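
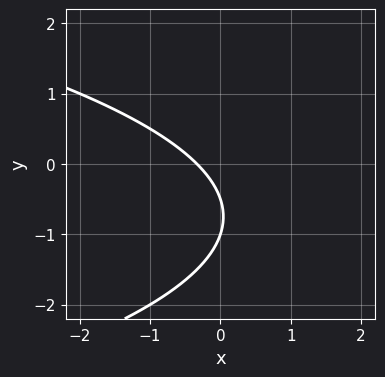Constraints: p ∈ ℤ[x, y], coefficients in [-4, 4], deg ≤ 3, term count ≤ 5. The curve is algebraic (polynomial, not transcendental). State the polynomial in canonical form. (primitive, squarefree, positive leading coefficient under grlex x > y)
2*y^2 + 3*x + 3*y + 1

(a) Degree: a generic line meets the curve in up to 2 points, so deg p = 2.
(b) Reading off the gridlines: it meets the y-axis at y = -1 (among the integer gridlines).
(c) The integer polynomial consistent with all of this is the stated p.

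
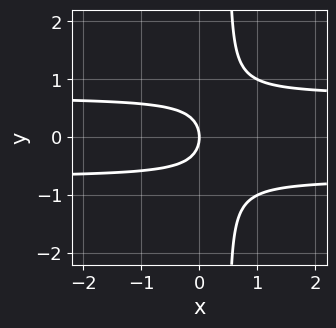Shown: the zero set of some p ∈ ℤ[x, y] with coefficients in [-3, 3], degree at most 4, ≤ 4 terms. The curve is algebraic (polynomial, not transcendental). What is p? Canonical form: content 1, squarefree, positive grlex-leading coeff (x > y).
2*x*y^2 - y^2 - x

1. deg p = 3.
2. Symmetries: mirror symmetry y ↦ −y ⇒ only even powers of y.
3. Observable constraints: it crosses the y-axis at the gridline y = 0; it crosses the x-axis at the gridline x = 0.
4. Solving for integer coefficients yields p as stated.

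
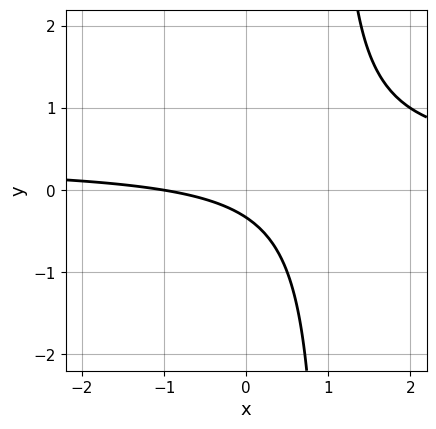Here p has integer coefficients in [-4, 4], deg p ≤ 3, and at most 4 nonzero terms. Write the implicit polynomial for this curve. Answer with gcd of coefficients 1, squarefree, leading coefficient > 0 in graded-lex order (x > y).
The degree is 2 — the shape is more complex than any degree-1 curve.
Reading off the gridlines: it crosses the x-axis at the gridline x = -1.
Assembling these constraints gives the stated polynomial.

3*x*y - x - 3*y - 1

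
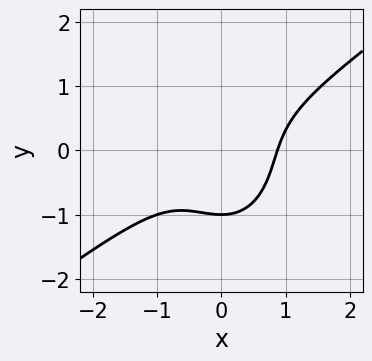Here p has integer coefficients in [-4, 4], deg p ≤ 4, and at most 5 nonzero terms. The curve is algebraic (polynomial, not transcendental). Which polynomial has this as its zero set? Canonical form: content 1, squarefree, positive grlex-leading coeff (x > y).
The degree is 3 — no degree-2 curve has this shape.
Reading off the gridlines: it meets the y-axis at y = -1 (among the integer gridlines).
Together with the visible shape, these determine p as stated.

3*x^3 - 3*x^2*y - 2*y^3 - 2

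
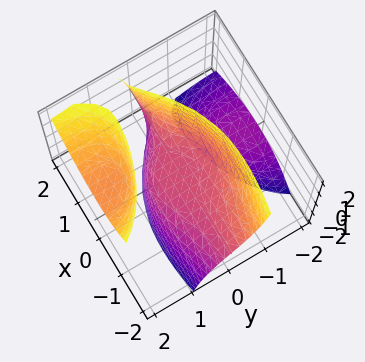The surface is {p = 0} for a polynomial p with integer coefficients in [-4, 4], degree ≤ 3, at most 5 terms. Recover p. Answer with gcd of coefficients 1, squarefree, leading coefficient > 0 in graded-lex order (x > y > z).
2*x^2*y + y^3 - 3*y^2*z - 2*x*z + 3*z

1. The picture has 3 separate pieces.
2. The degree is 3 — the shape is more complex than any degree-2 surface.
3. Against the integer gridlines: it meets the y-axis at y = 0 (among the integer gridlines); the visible x-axis segment lies entirely on the surface; it crosses the z-axis at the gridline z = 0.
4. Assembling these constraints gives the stated polynomial.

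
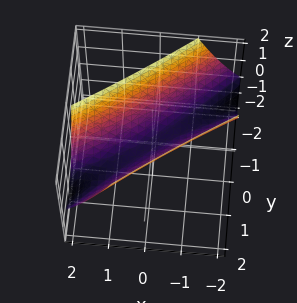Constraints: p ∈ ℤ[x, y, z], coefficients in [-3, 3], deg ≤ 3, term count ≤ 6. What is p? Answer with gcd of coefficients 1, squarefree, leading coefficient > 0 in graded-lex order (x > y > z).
The degree is 2 — a generic line meets the surface in up to 2 points.
Observable constraints: it meets the z-axis at z = 0 (among the integer gridlines); one x-axis crossing is at x = 0; one y-axis crossing is at y = 0.
Matching integer coefficients to the picture gives p.

x^2 - 3*x*y + 2*y^2 - 2*z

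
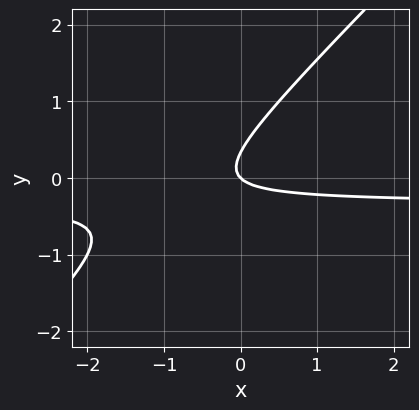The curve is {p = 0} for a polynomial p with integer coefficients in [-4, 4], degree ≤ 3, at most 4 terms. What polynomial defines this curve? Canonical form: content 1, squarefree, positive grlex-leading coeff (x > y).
3*x*y - 3*y^2 + x + y

First, the degree is 2 — a generic line meets the curve in up to 2 points.
Then, from the axis intercepts and sections: it crosses the y-axis at the gridline y = 0; it meets the x-axis at x = 0 (among the integer gridlines).
Finally, assembling these constraints gives the stated polynomial.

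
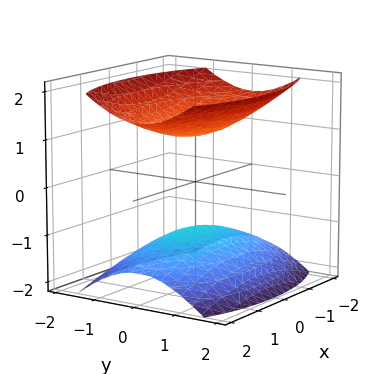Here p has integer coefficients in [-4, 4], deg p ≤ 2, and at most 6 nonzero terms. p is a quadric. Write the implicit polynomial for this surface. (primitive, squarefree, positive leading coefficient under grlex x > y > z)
1. I count 2 distinct pieces. They look like related sheets of one shape, so recover p as a whole.
2. Degree: two sheets facing apart; a quadric, so deg p = 2.
3. Symmetries: it's symmetric under x → −x, forcing even powers of x; it's symmetric under y → −y, forcing even powers of y; mirror symmetry z ↦ −z ⇒ only even powers of z.
4. Against the integer gridlines: it misses every integer gridline on the x-axis; among the integer gridlines, it crosses the z-axis at z ∈ {-1, 1}.
5. Putting this together gives p.

x^2 + 3*y^2 - 3*z^2 + 3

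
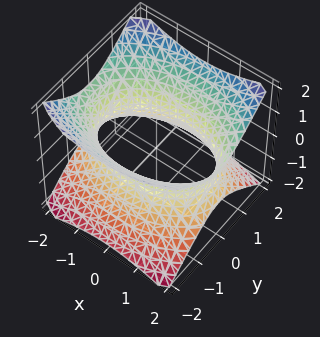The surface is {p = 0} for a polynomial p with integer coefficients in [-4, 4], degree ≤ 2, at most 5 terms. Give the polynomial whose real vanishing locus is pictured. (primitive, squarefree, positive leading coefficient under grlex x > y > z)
x^2 + 2*y^2 - 2*z^2 - 3

(a) The degree is 2 — one connected sheet with a waist; a quadric.
(b) Symmetries: the z ↦ −z reflection is a symmetry, so z appears only in even powers; it's symmetric under y → −y, forcing even powers of y; it's symmetric under x → −x, forcing even powers of x.
(c) Observable constraints: it misses every integer gridline on the z-axis.
(d) Fitting integer coefficients to these (and the overall shape) gives p.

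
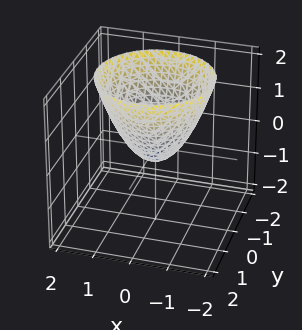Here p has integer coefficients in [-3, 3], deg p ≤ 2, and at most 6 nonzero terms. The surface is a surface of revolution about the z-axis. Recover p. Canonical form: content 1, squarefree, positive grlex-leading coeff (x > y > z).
3*x^2 + 3*y^2 - 3*z - 1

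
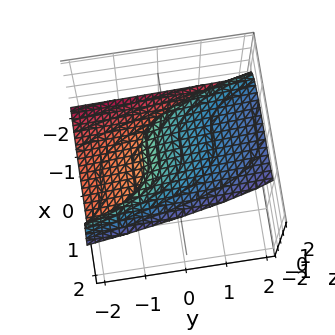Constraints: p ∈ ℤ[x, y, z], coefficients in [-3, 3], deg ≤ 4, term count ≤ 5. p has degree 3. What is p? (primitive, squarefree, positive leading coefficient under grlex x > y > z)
(a) The degree is 3 — a generic line meets the surface in up to 3 points.
(b) Against the integer gridlines: one y-axis crossing is at y = 0; it crosses the x-axis at the gridline x = 0; one z-axis crossing is at z = 0.
(c) Fitting integer coefficients to these (and the overall shape) gives p.

2*x^3 - 3*z^3 + 3*z^2 + 3*y + 2*z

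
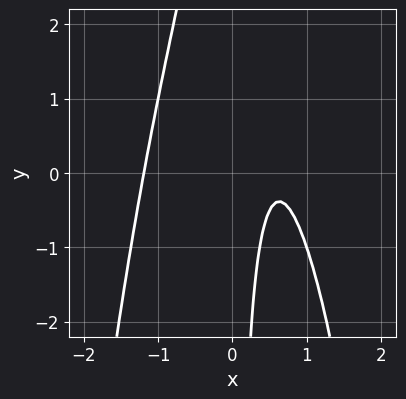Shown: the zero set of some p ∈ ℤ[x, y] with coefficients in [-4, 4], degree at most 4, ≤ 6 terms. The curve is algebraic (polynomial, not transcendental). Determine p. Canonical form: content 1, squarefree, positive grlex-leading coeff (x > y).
1. Degree: the shape is more complex than any degree-2 curve, so deg p = 3.
2. Observable constraints: it misses every integer gridline on the y-axis.
3. Together with the visible shape, these determine p as stated.

2*x^3 + x*y - 2*x + 1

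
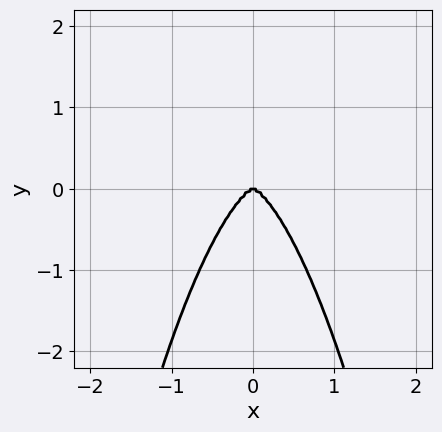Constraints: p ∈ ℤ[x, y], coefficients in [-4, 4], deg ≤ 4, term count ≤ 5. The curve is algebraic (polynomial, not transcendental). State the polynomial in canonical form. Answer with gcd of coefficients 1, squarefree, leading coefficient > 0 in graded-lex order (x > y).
3*x^4 + x^2*y^2 + y^3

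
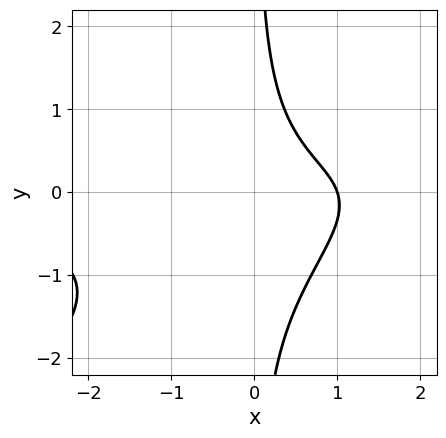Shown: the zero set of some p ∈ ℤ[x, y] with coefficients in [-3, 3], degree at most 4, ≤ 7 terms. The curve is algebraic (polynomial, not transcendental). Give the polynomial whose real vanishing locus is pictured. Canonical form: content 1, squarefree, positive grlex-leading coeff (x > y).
1. The degree is 3 — no degree-2 curve has this shape.
2. From the axis intercepts and sections: it crosses the x-axis at the gridline x = 1; it misses every integer gridline on the y-axis.
3. Fitting integer coefficients to these (and the overall shape) gives p.

2*x^2*y - 3*x*y^2 - 3*x*y - 3*x + 3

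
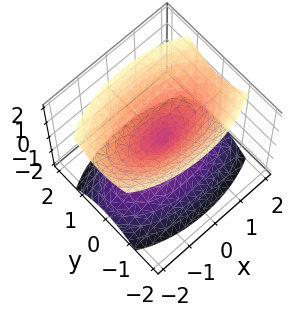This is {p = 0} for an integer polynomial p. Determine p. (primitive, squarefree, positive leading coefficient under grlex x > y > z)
x^2 + 3*y^2 - 2*z^2

1. I count 2 distinct pieces. They look like related sheets of one shape, so recover p as a whole.
2. Degree: a double cone through the origin; a quadric, so deg p = 2.
3. Symmetries: it's symmetric under z → −z, forcing even powers of z; the y ↦ −y reflection is a symmetry, so y appears only in even powers; it's symmetric under x → −x, forcing even powers of x.
4. Reading off the gridlines: one z-axis crossing is at z = 0; it meets the y-axis at y = 0 (among the integer gridlines).
5. These observations pin down the coefficients.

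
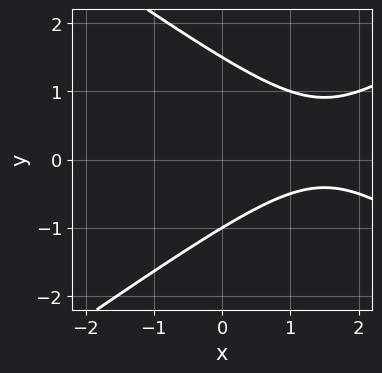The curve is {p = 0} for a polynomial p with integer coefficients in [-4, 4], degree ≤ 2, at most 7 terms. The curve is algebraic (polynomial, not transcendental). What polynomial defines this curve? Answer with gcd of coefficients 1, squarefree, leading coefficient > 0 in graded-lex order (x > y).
x^2 - 2*y^2 - 3*x + y + 3

1. Degree: a generic line meets the curve in up to 2 points, so deg p = 2.
2. Against the integer gridlines: it crosses the y-axis at the gridline y = -1; it misses every integer gridline on the x-axis.
3. Putting this together gives p.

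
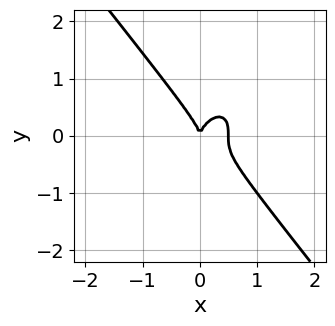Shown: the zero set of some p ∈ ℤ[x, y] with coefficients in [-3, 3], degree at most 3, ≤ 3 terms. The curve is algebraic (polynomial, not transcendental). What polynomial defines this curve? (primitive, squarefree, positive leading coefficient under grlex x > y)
First, deg p = 3. The shape is more complex than any degree-2 curve.
Then, from the axis intercepts and sections: it crosses the x-axis at the gridline x = 0; it meets the y-axis at y = 0 (among the integer gridlines).
Finally, the integer polynomial consistent with all of this is the stated p.

2*x^3 + y^3 - x^2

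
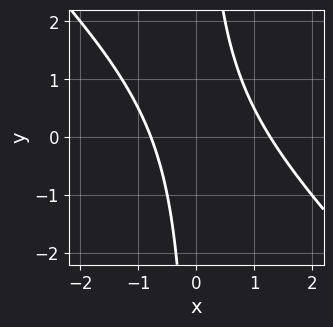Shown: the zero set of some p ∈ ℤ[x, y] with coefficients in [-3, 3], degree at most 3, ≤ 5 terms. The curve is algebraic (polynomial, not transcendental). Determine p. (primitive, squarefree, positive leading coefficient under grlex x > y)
1. Degree: the shape is more complex than any degree-1 curve, so deg p = 2.
2. Against the integer gridlines: the curve avoids every integer y-axis point in the box.
3. These observations pin down the coefficients.

2*x^2 + 2*x*y - x - 2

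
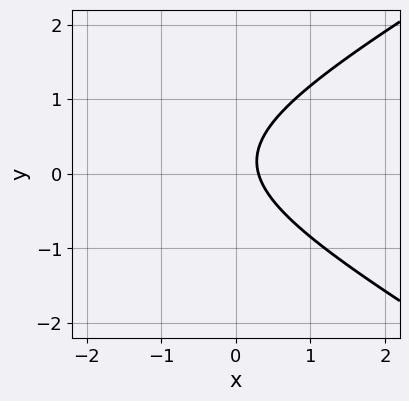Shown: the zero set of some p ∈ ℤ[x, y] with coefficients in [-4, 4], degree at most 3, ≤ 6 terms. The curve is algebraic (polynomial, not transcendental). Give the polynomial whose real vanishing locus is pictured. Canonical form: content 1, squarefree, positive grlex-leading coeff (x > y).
x^2 - 3*y^2 + 3*x + y - 1

First, deg p = 2. No degree-1 curve has this shape.
Then, against the integer gridlines: it misses every integer gridline on the y-axis.
Finally, these observations pin down the coefficients.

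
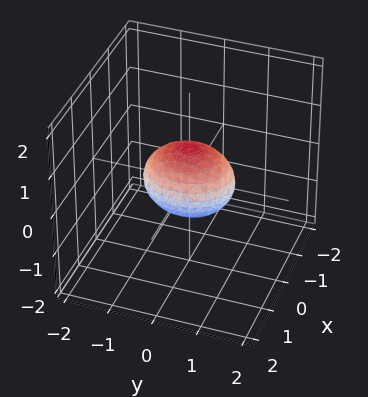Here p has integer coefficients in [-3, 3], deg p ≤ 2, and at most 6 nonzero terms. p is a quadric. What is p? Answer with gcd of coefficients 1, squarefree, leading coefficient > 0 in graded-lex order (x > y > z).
(a) deg p = 2.
(b) Symmetries: mirror symmetry z ↦ −z ⇒ only even powers of z; the x ↦ −x reflection is a symmetry, so x appears only in even powers; mirror symmetry y ↦ −y ⇒ only even powers of y.
(c) Observable constraints: among the integer gridlines, it crosses the y-axis at y ∈ {-1, 1}.
(d) Fitting integer coefficients to these (and the overall shape) gives p.

3*x^2 + 2*y^2 + 3*z^2 - 2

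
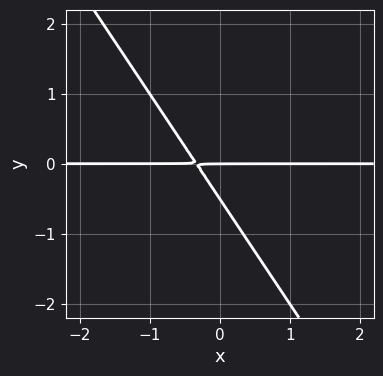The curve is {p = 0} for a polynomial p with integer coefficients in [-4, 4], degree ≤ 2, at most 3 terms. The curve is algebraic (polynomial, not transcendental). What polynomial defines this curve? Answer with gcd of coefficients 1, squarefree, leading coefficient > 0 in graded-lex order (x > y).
3*x*y + 2*y^2 + y

1. Degree: a generic line meets the curve in up to 2 points, so deg p = 2.
2. Reading off the gridlines: the visible x-axis segment lies entirely on the curve; it meets the y-axis at y = 0 (among the integer gridlines).
3. Fitting integer coefficients to these (and the overall shape) gives p.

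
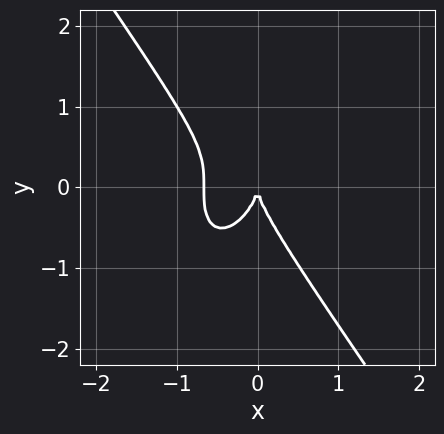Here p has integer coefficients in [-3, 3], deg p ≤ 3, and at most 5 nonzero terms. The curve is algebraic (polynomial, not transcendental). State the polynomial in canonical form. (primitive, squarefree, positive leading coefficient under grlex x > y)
3*x^3 + y^3 + 2*x^2

1. The degree is 3 — a generic line meets the curve in up to 3 points.
2. Reading off the gridlines: it meets the x-axis at x = 0 (among the integer gridlines); one y-axis crossing is at y = 0.
3. Putting this together gives p.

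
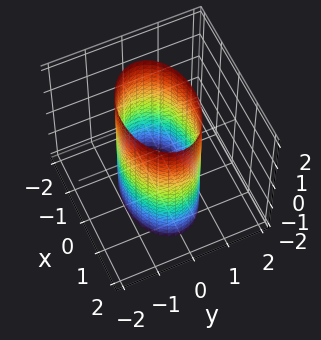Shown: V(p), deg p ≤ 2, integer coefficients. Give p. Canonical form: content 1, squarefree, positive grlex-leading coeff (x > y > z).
x^2 + 2*y^2 - 2

1. deg p = 2. Constant cross-section along one axis; a quadric.
2. Symmetries: the y ↦ −y reflection is a symmetry, so y appears only in even powers; mirror symmetry x ↦ −x ⇒ only even powers of x; it's symmetric under z → −z, forcing even powers of z.
3. Against the integer gridlines: the y-axis gridline crossings are at y ∈ {-1, 1}; the surface avoids every integer z-axis point in the box.
4. Assembling these constraints gives the stated polynomial.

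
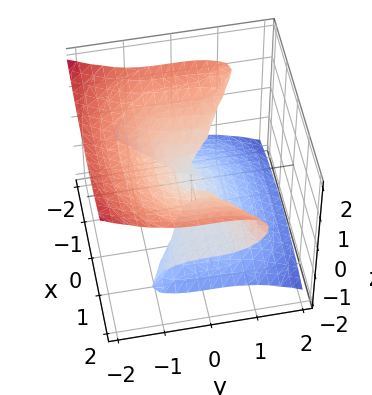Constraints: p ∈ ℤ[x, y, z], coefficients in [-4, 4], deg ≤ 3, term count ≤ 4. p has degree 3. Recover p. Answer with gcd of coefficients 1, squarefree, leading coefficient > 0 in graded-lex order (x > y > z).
x^2*z - y^3 - 3*z^3

(a) deg p = 3. No degree-2 surface has this shape.
(b) Checking where it meets the axes: it meets the z-axis at z = 0 (among the integer gridlines); one y-axis crossing is at y = 0; every point of the x-axis in the box is on the surface.
(c) Matching integer coefficients to the picture gives p.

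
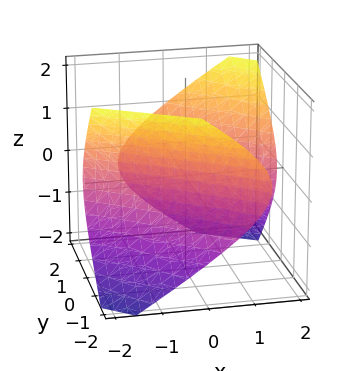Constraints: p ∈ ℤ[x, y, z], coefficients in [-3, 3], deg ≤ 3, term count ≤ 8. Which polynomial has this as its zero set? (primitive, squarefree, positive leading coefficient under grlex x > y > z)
x^2 + 3*x*y + 2*y^2 - y*z - 3*z^2 - 3

(a) There are 2 components. They look like related sheets of one shape, so recover p as a whole.
(b) The degree is 2 — no degree-1 surface has this shape.
(c) Checking where it meets the axes: no z-intercept at any integer in the box.
(d) These observations pin down the coefficients.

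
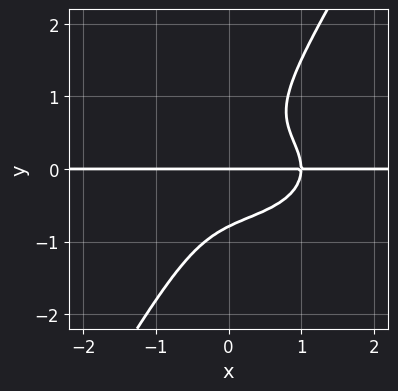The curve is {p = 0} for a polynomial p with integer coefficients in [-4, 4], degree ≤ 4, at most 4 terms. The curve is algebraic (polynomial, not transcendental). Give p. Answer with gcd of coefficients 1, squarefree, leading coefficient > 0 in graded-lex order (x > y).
x^3*y + 3*x*y^3 - 2*y^4 - y

1. The degree is 4 — a generic line meets the curve in up to 4 points.
2. Against the integer gridlines: it crosses the y-axis at the gridline y = 0; every point of the x-axis in the box is on the curve.
3. Together with the visible shape, these determine p as stated.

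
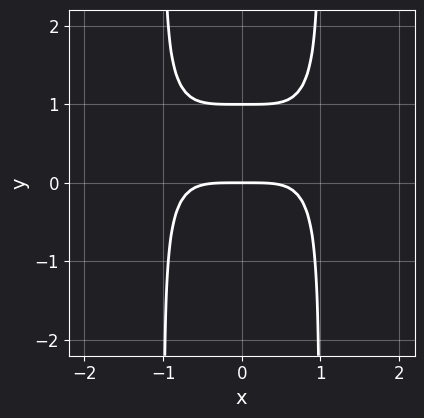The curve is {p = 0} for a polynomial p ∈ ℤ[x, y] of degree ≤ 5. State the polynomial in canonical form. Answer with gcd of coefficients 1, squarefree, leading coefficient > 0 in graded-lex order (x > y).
deg p = 4. A generic line meets the curve in up to 4 points.
Symmetries: it's symmetric under x → −x, forcing even powers of x.
Against the integer gridlines: the y-axis gridline crossings are at y ∈ {0, 1}; one x-axis crossing is at x = 0.
Together with the visible shape, these determine p as stated.

x^4 + 3*x^2*y^2 - 3*x^2*y - 3*y^2 + 3*y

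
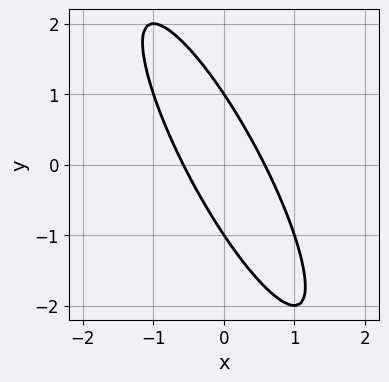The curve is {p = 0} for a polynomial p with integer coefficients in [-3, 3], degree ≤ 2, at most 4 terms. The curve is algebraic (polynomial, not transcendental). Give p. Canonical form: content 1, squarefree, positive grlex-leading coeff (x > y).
First, deg p = 2. No degree-1 curve has this shape.
Then, observable constraints: among the integer gridlines, it crosses the y-axis at y ∈ {-1, 1}.
Finally, these observations pin down the coefficients.

3*x^2 + 3*x*y + y^2 - 1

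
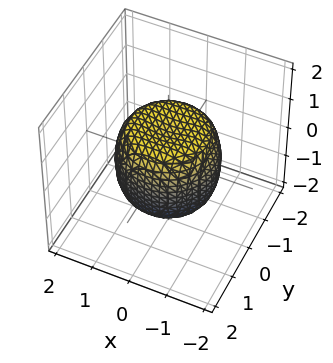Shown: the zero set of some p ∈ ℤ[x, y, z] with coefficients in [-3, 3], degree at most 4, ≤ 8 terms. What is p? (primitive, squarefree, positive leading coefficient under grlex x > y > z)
(a) deg p = 4. No degree-3 surface has this shape.
(b) Symmetry: every cross-section ⟂ z is a circle, so x, y appear only via x² + y².
(c) From the visible intercepts: a circular section at z = 0 has radius between 1 and 2; among the integer gridlines, it crosses the z-axis at z ∈ {-1, 1}.
(d) These observations pin down the coefficients.

x^4 + 2*x^2*y^2 + y^4 - x^2 - y^2 + z^2 - 1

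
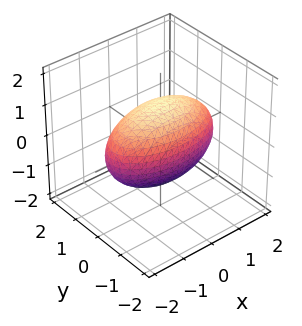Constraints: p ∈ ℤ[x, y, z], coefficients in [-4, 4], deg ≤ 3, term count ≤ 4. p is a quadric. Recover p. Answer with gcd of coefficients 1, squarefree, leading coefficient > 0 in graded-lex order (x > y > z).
(a) The degree is 2 — a closed, bounded, convex surface; a quadric.
(b) Symmetries: mirror symmetry y ↦ −y ⇒ only even powers of y; mirror symmetry x ↦ −x ⇒ only even powers of x; it's symmetric under z → −z, forcing even powers of z.
(c) Checking where it meets the axes: among the integer gridlines, it crosses the y-axis at y ∈ {-1, 1}.
(d) Assembling these constraints gives the stated polynomial.

x^2 + 3*y^2 + 2*z^2 - 3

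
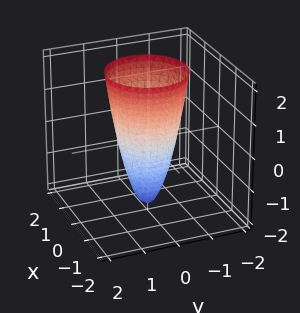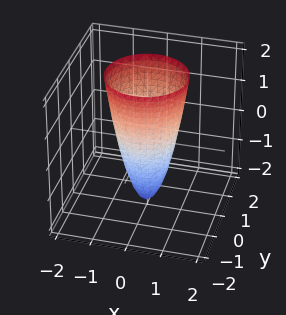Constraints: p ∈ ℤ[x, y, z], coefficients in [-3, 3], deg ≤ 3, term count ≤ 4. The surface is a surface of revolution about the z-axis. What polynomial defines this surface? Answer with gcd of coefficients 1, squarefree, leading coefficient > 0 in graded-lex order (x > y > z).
First, deg p = 2. No degree-1 surface has this shape.
Next, symmetry: the surface is invariant under rotation about z: p = q(x² + y², z).
Next, from the visible intercepts: it crosses the z-axis at the gridline z = -2; a circular section at z = 0 has radius between 0 and 1.
Finally, these observations pin down the coefficients.

3*x^2 + 3*y^2 - z - 2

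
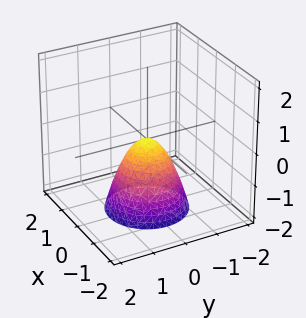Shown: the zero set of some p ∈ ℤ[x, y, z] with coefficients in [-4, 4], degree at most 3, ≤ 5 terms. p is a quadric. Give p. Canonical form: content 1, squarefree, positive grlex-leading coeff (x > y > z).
(a) The degree is 2 — a paraboloid; a quadric.
(b) Symmetries: rotational symmetry about the z-axis ⇒ p depends on x, y only through x² + y².
(c) Against the integer gridlines: one x-axis crossing is at x = 0; a circular section at z = -2 has radius between 1 and 2; it crosses the y-axis at the gridline y = 0; it meets the z-axis at z = 0 (among the integer gridlines).
(d) Together with the visible shape, these determine p as stated.

3*x^2 + 3*y^2 + 2*z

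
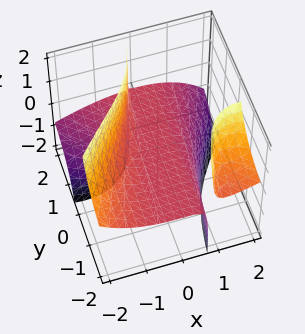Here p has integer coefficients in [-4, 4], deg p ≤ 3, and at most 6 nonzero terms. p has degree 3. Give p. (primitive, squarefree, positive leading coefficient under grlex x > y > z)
x^3 - x^2*z + 3*x*y*z - y*z + 3*z

First, the picture has 3 separate pieces. They look like related sheets of one shape, so recover p as a whole.
Next, deg p = 3. No degree-2 surface has this shape.
Then, reading off the gridlines: one x-axis crossing is at x = 0; every point of the y-axis in the box is on the surface; it meets the z-axis at z = 0 (among the integer gridlines).
Finally, the integer polynomial consistent with all of this is the stated p.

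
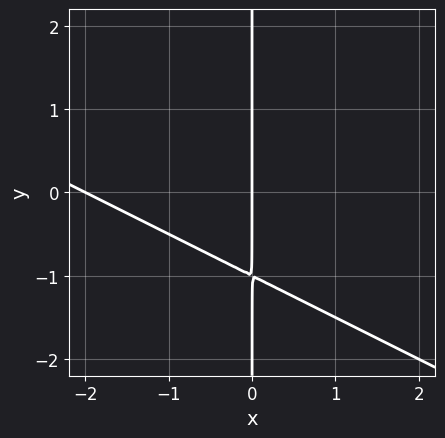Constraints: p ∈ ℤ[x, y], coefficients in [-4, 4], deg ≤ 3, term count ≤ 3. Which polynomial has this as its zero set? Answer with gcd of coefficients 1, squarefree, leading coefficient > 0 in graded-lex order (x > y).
First, degree: no degree-1 curve has this shape, so deg p = 2.
Next, from the visible intercepts: the visible y-axis segment lies entirely on the curve; the x-axis gridline crossings are at x ∈ {-2, 0}.
Finally, putting this together gives p.

x^2 + 2*x*y + 2*x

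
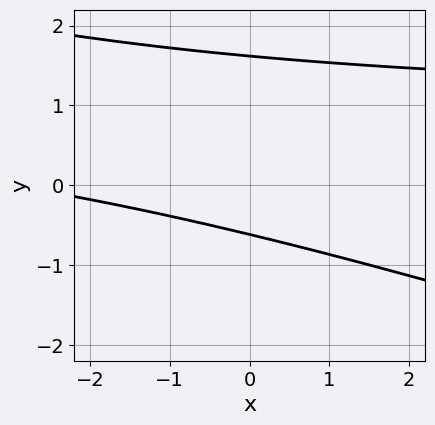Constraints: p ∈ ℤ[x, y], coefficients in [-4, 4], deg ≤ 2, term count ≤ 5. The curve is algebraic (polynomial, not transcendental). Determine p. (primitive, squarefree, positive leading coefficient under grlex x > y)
x*y + 3*y^2 - x - 3*y - 3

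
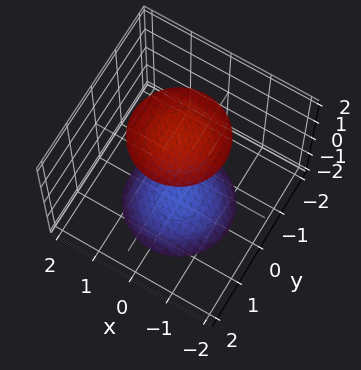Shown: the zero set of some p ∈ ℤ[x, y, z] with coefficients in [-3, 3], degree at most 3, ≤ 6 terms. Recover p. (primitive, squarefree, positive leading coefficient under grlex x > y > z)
x^2 + y^2 - z^2 + 3

First, I count 2 distinct pieces. They look like related sheets of one shape, so recover p as a whole.
Next, the degree is 2 — the shape is more complex than any degree-1 surface.
Next, symmetry: the z-axis is an axis of rotation, so x and y enter only as x² + y².
Next, against the integer gridlines: a circular section at z = 2 has radius exactly 1; the surface avoids every integer y-axis point in the box; it misses every integer gridline on the x-axis.
Finally, assembling these constraints gives the stated polynomial.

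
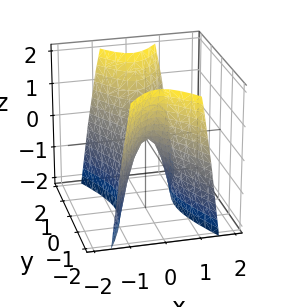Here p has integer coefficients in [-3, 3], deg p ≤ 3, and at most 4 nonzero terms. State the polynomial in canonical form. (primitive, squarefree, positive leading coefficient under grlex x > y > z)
First, the degree is 2 — a hyperbolic paraboloid; a quadric.
Then, symmetries: mirror symmetry y ↦ −y ⇒ only even powers of y; the x ↦ −x reflection is a symmetry, so x appears only in even powers.
Then, from the visible intercepts: it crosses the z-axis at the gridline z = 0; it crosses the y-axis at the gridline y = 0; it crosses the x-axis at the gridline x = 0.
Finally, matching integer coefficients to the picture gives p.

3*x^2 - y^2 + z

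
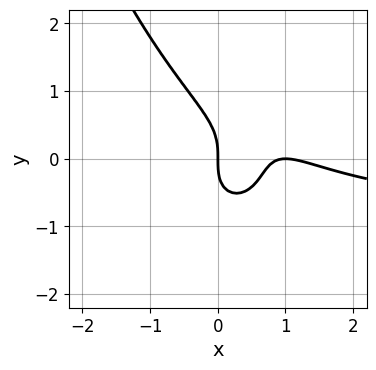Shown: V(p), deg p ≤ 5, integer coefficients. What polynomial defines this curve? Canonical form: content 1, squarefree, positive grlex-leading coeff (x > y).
x^3*y + x^3 + y^3 - 2*x^2 + x

First, deg p = 4. No degree-3 curve has this shape.
Then, from the visible intercepts: it meets the y-axis at y = 0 (among the integer gridlines); among the integer gridlines, it crosses the x-axis at x ∈ {0, 1}.
Finally, together with the visible shape, these determine p as stated.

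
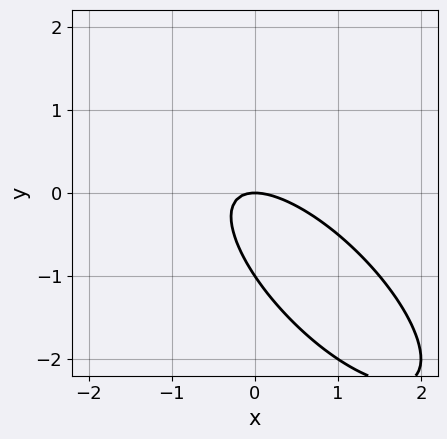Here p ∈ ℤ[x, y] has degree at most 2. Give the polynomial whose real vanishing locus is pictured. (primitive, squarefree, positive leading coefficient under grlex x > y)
2*x^2 + 3*x*y + 2*y^2 + 2*y

(a) Degree: the shape is more complex than any degree-1 curve, so deg p = 2.
(b) Checking where it meets the axes: it crosses the x-axis at the gridline x = 0; among the integer gridlines, it crosses the y-axis at y ∈ {-1, 0}.
(c) Solving for integer coefficients yields p as stated.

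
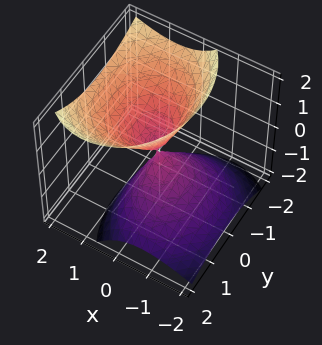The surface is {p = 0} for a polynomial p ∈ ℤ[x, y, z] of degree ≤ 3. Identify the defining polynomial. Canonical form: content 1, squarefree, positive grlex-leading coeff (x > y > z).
3*x^2 - 3*x*z + 2*y^2 + y*z - 2*z^2

First, there are 2 components. Treating them together as one polynomial.
Next, the degree is 2 — the shape is more complex than any degree-1 surface.
Next, against the integer gridlines: one y-axis crossing is at y = 0; one z-axis crossing is at z = 0; it meets the x-axis at x = 0 (among the integer gridlines).
Finally, these observations pin down the coefficients.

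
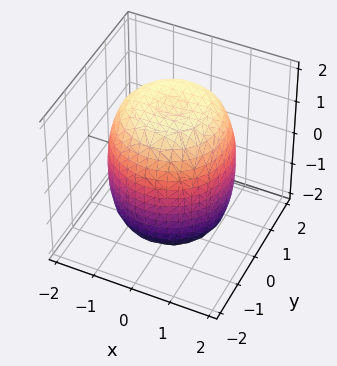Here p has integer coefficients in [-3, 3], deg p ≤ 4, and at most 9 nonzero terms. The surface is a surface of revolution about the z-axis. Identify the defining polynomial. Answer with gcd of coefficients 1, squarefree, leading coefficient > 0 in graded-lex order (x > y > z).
(a) The degree is 4 — a generic line meets the surface in up to 4 points.
(b) Symmetries: rotational symmetry about the z-axis ⇒ p depends on x, y only through x² + y².
(c) From the visible intercepts: a circular section at z = -1 has radius between 1 and 2.
(d) Putting this together gives p.

x^4 + 2*x^2*y^2 + y^4 - x^2 - y^2 + z^2 - 3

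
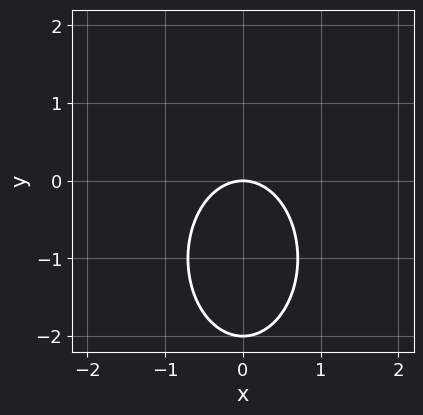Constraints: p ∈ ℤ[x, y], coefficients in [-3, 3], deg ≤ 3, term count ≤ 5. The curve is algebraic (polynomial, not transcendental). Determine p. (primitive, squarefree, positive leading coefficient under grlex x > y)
2*x^2 + y^2 + 2*y

1. Degree: the shape is more complex than any degree-1 curve, so deg p = 2.
2. Symmetries: mirror symmetry x ↦ −x ⇒ only even powers of x.
3. Observable constraints: the y-axis gridline crossings are at y ∈ {-2, 0}; one x-axis crossing is at x = 0.
4. Putting this together gives p.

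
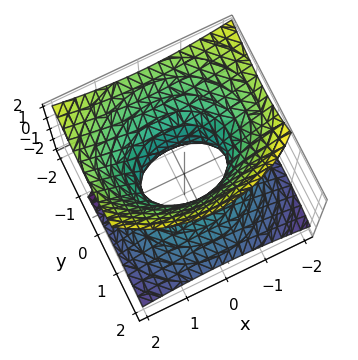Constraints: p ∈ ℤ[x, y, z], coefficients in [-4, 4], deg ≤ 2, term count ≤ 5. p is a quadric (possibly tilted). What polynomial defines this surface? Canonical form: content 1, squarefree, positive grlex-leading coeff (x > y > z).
2*x^2 + 3*y^2 + 3*y*z - 3*z^2 - 2

deg p = 2. The shape is more complex than any degree-1 surface.
Checking where it meets the axes: the x-axis gridline crossings are at x ∈ {-1, 1}; no z-intercept at any integer in the box.
Matching integer coefficients to the picture gives p.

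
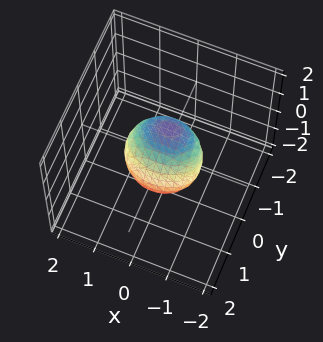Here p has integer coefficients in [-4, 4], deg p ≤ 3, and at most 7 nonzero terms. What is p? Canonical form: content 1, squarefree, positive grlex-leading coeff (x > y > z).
1. deg p = 2.
2. From the axis intercepts and sections: the x-axis gridline crossings are at x ∈ {-1, 1}.
3. Together with the visible shape, these determine p as stated.

x^2 + 2*y^2 + 2*y*z + 2*z^2 - 1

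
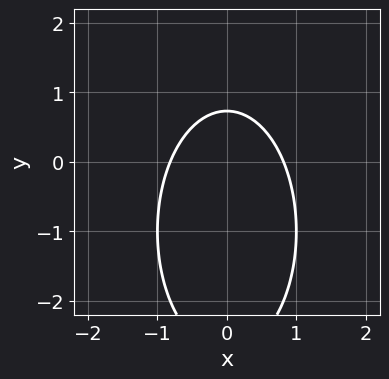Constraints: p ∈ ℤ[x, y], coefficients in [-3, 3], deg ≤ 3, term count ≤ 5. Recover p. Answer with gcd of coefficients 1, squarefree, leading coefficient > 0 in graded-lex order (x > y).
(a) Degree: a generic line meets the curve in up to 2 points, so deg p = 2.
(b) Symmetries: it's symmetric under x → −x, forcing even powers of x.
(c) Solving for integer coefficients yields p as stated.

3*x^2 + y^2 + 2*y - 2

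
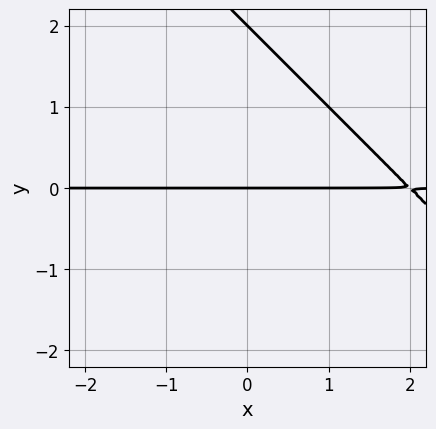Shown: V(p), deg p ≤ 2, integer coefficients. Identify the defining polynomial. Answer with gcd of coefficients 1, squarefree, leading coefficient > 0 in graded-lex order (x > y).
x*y + y^2 - 2*y

1. deg p = 2. A generic line meets the curve in up to 2 points.
2. Observable constraints: among the integer gridlines, it crosses the y-axis at y ∈ {0, 2}; the visible x-axis segment lies entirely on the curve.
3. Assembling these constraints gives the stated polynomial.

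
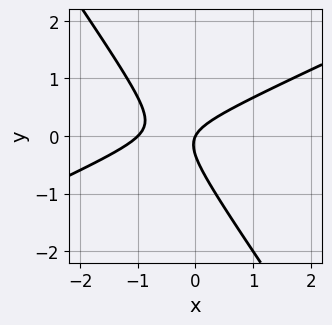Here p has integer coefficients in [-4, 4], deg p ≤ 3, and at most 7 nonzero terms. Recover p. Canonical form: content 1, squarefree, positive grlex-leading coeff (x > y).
2*x^2 - 3*x*y - 3*y^2 + 2*x - y

(a) deg p = 2. No degree-1 curve has this shape.
(b) Observable constraints: among the integer gridlines, it crosses the x-axis at x ∈ {-1, 0}; one y-axis crossing is at y = 0.
(c) Putting this together gives p.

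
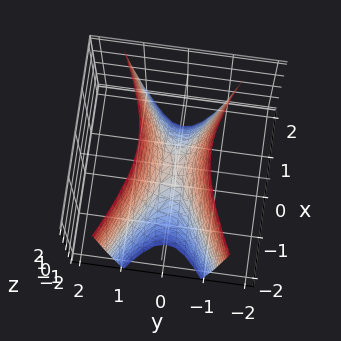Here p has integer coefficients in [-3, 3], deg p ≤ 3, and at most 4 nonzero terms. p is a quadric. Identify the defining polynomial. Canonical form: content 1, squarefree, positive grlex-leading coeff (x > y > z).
x^2 - 3*y^2 + z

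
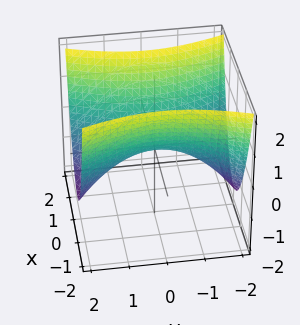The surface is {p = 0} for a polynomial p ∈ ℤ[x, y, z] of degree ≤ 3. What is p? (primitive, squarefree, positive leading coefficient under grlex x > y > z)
3*x^2 - y^2 - 3*z

First, degree: a hyperbolic paraboloid; a quadric, so deg p = 2.
Then, symmetries: the y ↦ −y reflection is a symmetry, so y appears only in even powers; mirror symmetry x ↦ −x ⇒ only even powers of x.
Then, from the axis intercepts and sections: one x-axis crossing is at x = 0; it meets the z-axis at z = 0 (among the integer gridlines); it crosses the y-axis at the gridline y = 0.
Finally, putting this together gives p.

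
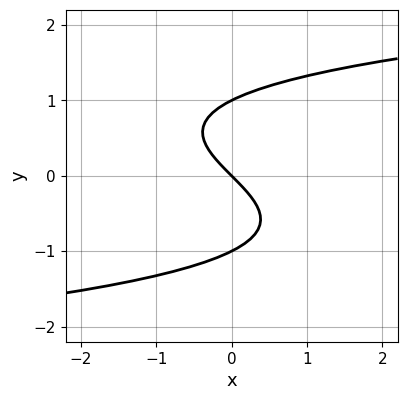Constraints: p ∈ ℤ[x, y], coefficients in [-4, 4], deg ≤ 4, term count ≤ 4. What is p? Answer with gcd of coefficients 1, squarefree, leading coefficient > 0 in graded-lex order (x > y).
y^3 - x - y

(a) Degree: a generic line meets the curve in up to 3 points, so deg p = 3.
(b) Checking where it meets the axes: one x-axis crossing is at x = 0; the y-axis gridline crossings are at y ∈ {-1, 0, 1}.
(c) Assembling these constraints gives the stated polynomial.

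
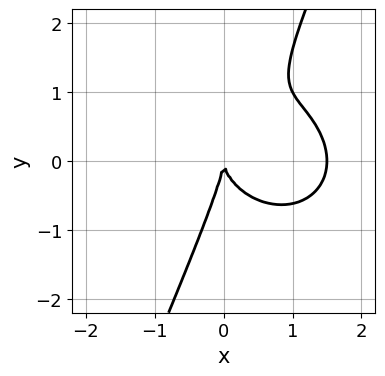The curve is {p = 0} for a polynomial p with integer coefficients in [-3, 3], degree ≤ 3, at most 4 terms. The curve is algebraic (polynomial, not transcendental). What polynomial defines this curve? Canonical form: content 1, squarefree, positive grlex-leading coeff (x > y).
2*x^3 + 2*x*y^2 - y^3 - 3*x^2

The degree is 3 — a generic line meets the curve in up to 3 points.
From the axis intercepts and sections: it crosses the x-axis at the gridline x = 0; one y-axis crossing is at y = 0.
Putting this together gives p.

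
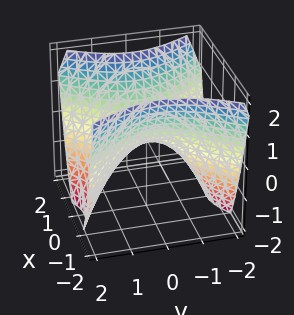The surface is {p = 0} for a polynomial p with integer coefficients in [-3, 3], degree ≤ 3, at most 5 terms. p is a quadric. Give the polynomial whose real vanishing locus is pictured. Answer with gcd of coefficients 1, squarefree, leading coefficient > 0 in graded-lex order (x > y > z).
3*x^2 - 2*y^2 - 3*z

First, deg p = 2. A hyperbolic paraboloid; a quadric.
Then, symmetries: the x ↦ −x reflection is a symmetry, so x appears only in even powers; mirror symmetry y ↦ −y ⇒ only even powers of y.
Then, against the integer gridlines: it crosses the y-axis at the gridline y = 0; it crosses the z-axis at the gridline z = 0.
Finally, these observations pin down the coefficients.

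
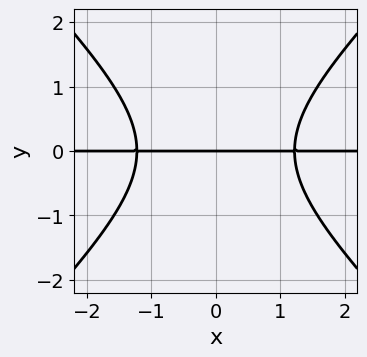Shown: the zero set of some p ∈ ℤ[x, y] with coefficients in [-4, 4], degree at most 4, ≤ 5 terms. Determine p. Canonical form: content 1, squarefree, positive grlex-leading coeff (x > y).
2*x^2*y - 2*y^3 - 3*y

1. The degree is 3 — no degree-2 curve has this shape.
2. Symmetries: it's symmetric under x → −x, forcing even powers of x.
3. From the axis intercepts and sections: every point of the x-axis in the box is on the curve; it meets the y-axis at y = 0 (among the integer gridlines).
4. Assembling these constraints gives the stated polynomial.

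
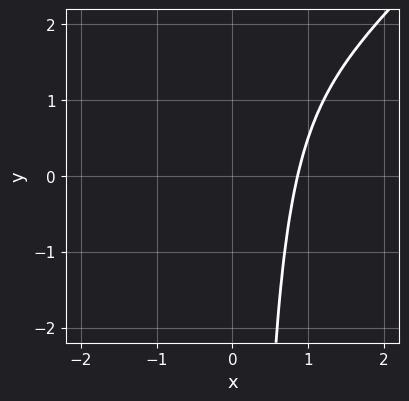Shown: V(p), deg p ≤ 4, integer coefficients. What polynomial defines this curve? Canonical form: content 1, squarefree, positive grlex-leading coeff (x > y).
2*x^3 - 2*x^2*y + 2*x - 3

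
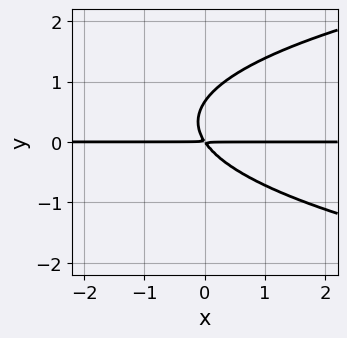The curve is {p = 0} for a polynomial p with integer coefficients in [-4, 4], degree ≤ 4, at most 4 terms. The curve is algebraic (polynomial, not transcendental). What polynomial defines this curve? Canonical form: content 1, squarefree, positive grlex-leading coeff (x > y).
3*y^3 - 3*x*y - 2*y^2

(a) Degree: a generic line meets the curve in up to 3 points, so deg p = 3.
(b) Reading off the gridlines: every point of the x-axis in the box is on the curve.
(c) The integer polynomial consistent with all of this is the stated p.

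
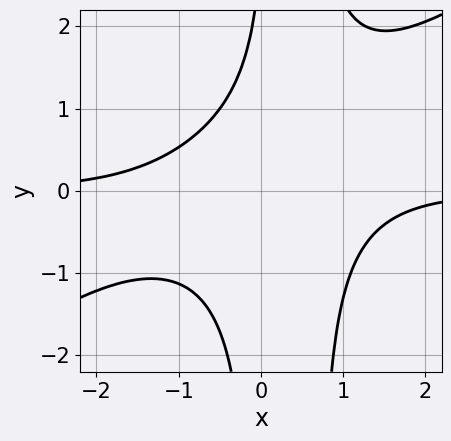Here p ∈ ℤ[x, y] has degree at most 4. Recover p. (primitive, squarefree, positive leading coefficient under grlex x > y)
2*x^3*y - 3*x^2*y^2 + 2*x*y^2 - y + 3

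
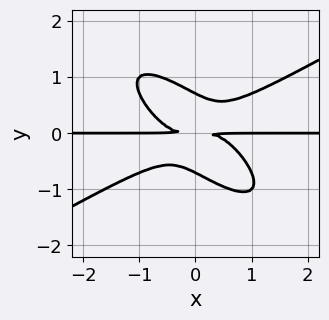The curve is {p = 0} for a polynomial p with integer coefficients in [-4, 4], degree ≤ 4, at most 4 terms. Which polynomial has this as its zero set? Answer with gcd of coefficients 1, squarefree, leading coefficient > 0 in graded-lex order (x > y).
deg p = 4.
From the visible intercepts: every point of the x-axis in the box is on the curve.
Together with the visible shape, these determine p as stated.

x^3*y - 2*x*y^3 - 2*y^4 + y^2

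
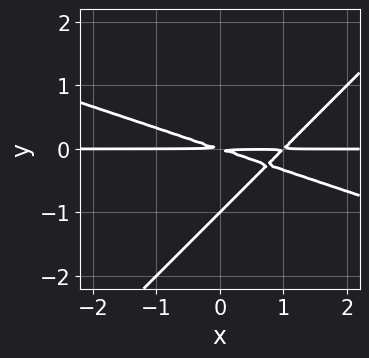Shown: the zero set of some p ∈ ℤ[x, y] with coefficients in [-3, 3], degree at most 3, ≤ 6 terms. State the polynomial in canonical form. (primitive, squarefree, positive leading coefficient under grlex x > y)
First, deg p = 3. A generic line meets the curve in up to 3 points.
Next, observable constraints: the visible x-axis segment lies entirely on the curve; it meets the y-axis at y = -1 (among the integer gridlines).
Finally, putting this together gives p.

x^2*y + 2*x*y^2 - 3*y^3 - x*y - 3*y^2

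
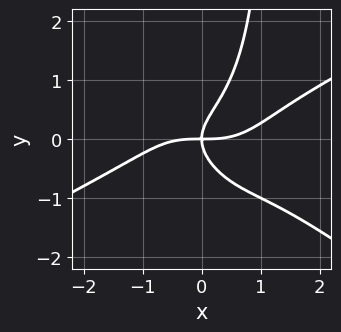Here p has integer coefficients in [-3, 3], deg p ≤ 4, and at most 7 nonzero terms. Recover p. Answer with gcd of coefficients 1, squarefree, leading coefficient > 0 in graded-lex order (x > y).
x^4 - 3*x^2*y^2 - 2*x*y^3 + 3*y^3 - 3*x*y

Degree: no degree-3 curve has this shape, so deg p = 4.
From the visible intercepts: one x-axis crossing is at x = 0; it meets the y-axis at y = 0 (among the integer gridlines).
Together with the visible shape, these determine p as stated.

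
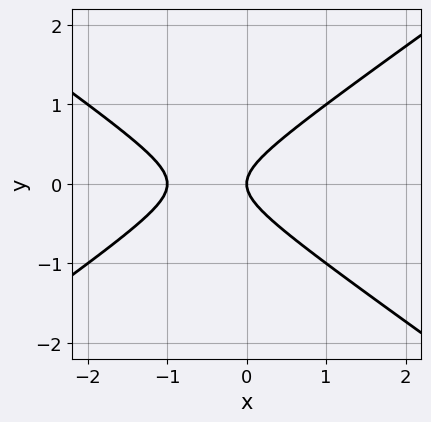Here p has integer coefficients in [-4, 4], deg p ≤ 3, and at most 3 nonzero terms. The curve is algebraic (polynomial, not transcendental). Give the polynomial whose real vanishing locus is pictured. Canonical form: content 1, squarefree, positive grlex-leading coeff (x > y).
x^2 - 2*y^2 + x

Degree: a generic line meets the curve in up to 2 points, so deg p = 2.
Symmetries: it's symmetric under y → −y, forcing even powers of y.
From the axis intercepts and sections: it meets the y-axis at y = 0 (among the integer gridlines); the x-axis gridline crossings are at x ∈ {-1, 0}.
The integer polynomial consistent with all of this is the stated p.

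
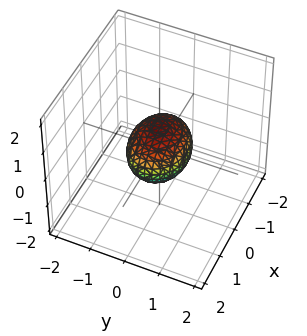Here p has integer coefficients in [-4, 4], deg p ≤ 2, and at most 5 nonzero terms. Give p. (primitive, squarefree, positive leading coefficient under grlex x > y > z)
(a) The degree is 2 — a closed, bounded, convex surface; a quadric.
(b) Symmetries: it's symmetric under z → −z, forcing even powers of z; the y ↦ −y reflection is a symmetry, so y appears only in even powers; mirror symmetry x ↦ −x ⇒ only even powers of x.
(c) Against the integer gridlines: the x-axis gridline crossings are at x ∈ {-1, 1}.
(d) Matching integer coefficients to the picture gives p.

2*x^2 + 3*y^2 + 3*z^2 - 2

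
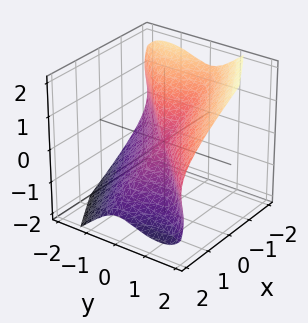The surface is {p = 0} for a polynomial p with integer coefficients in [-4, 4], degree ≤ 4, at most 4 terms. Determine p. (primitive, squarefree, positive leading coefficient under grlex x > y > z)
2*x*y^2 + 2*x*z^2 - 2*y^3 + 3*z^3

1. Degree: the shape is more complex than any degree-2 surface, so deg p = 3.
2. Checking where it meets the axes: one z-axis crossing is at z = 0; the visible x-axis segment lies entirely on the surface; it meets the y-axis at y = 0 (among the integer gridlines).
3. Fitting integer coefficients to these (and the overall shape) gives p.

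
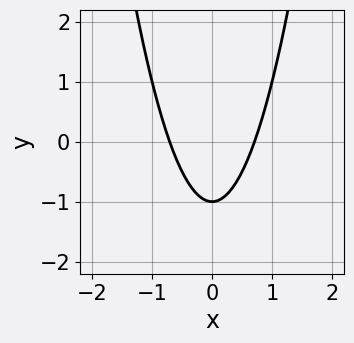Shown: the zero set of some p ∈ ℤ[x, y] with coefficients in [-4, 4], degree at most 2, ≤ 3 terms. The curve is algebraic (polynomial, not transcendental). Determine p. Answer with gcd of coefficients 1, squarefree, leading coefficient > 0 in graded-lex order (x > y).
2*x^2 - y - 1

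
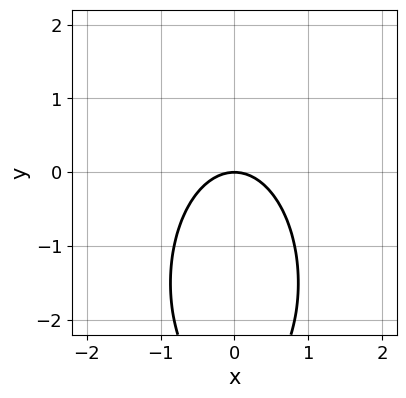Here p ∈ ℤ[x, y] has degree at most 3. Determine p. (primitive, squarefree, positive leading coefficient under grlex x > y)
(a) deg p = 2. A generic line meets the curve in up to 2 points.
(b) Symmetries: it's symmetric under x → −x, forcing even powers of x.
(c) Checking where it meets the axes: one x-axis crossing is at x = 0; it crosses the y-axis at the gridline y = 0.
(d) These observations pin down the coefficients.

3*x^2 + y^2 + 3*y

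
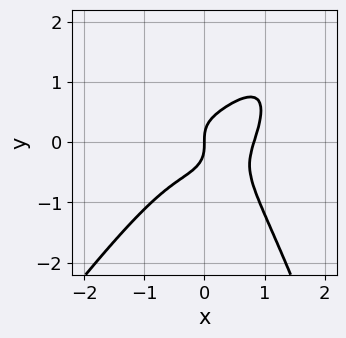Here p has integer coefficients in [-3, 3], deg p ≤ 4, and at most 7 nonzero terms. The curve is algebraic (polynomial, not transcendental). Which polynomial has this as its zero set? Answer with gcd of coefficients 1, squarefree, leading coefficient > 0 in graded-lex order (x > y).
3*x^4 - 2*x^3*y - x^3 + 2*y^3 - x

First, the degree is 4 — a generic line meets the curve in up to 4 points.
Next, against the integer gridlines: it crosses the x-axis at the gridline x = 0; it meets the y-axis at y = 0 (among the integer gridlines).
Finally, these observations pin down the coefficients.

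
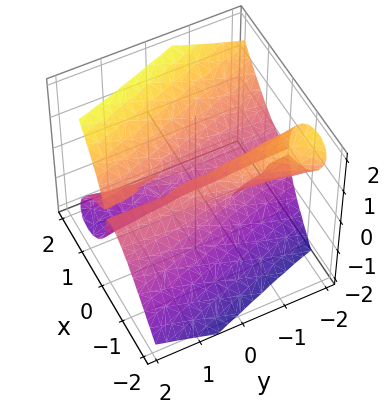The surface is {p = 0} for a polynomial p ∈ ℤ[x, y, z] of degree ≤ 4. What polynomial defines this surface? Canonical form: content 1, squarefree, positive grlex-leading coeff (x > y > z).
1. The degree is 3 — the shape is more complex than any degree-2 surface.
2. Reading off the gridlines: one z-axis crossing is at z = 0; the visible y-axis segment lies entirely on the surface; it meets the x-axis at x = 0 (among the integer gridlines).
3. Together with the visible shape, these determine p as stated.

3*x^3 + 3*x*y*z - 2*z^3 - x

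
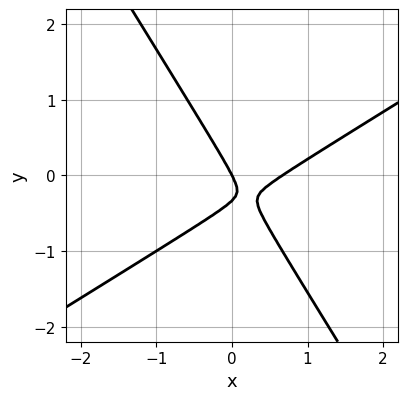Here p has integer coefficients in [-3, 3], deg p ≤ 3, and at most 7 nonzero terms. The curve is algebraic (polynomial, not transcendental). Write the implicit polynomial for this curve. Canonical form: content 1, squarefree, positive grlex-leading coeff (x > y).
3*x^2 - 3*x*y - 3*y^2 - 2*x - y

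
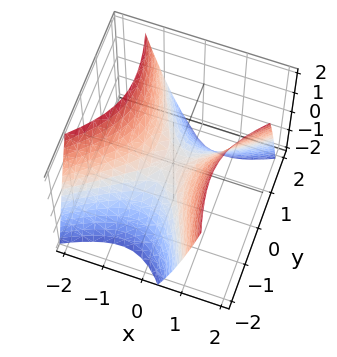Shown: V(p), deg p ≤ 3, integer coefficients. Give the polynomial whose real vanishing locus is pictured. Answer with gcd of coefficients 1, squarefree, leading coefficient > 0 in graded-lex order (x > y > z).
First, degree: no degree-1 surface has this shape, so deg p = 2.
Then, from the visible intercepts: it meets the y-axis at y = 0 (among the integer gridlines); one x-axis crossing is at x = 0; it meets the z-axis at z = 0 (among the integer gridlines).
Finally, the integer polynomial consistent with all of this is the stated p.

3*x^2 - 3*x*y - 2*y^2 - 3*z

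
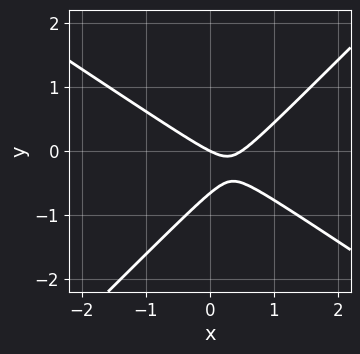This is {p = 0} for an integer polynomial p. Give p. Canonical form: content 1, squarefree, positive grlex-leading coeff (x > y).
Degree: a generic line meets the curve in up to 2 points, so deg p = 2.
Reading off the gridlines: it crosses the y-axis at the gridline y = 0; it crosses the x-axis at the gridline x = 0.
The integer polynomial consistent with all of this is the stated p.

2*x^2 + x*y - 3*y^2 - x - 2*y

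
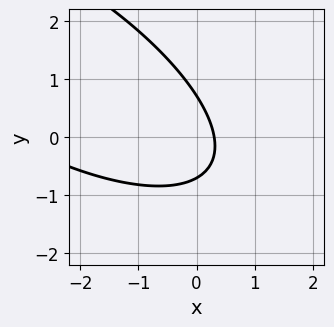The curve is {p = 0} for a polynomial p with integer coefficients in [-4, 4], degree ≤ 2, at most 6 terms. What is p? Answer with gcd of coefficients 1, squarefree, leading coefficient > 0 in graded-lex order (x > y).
x^2 + 2*x*y + 2*y^2 + 3*x - 1

The degree is 2 — no degree-1 curve has this shape.
Solving for integer coefficients yields p as stated.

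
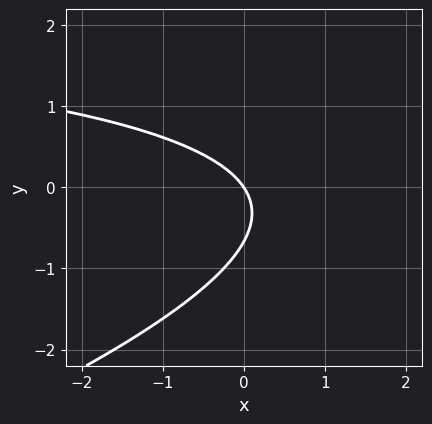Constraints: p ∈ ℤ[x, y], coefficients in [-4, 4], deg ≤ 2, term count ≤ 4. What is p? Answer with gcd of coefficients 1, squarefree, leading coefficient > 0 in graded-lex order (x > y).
x*y - 3*y^2 - 3*x - 2*y

First, degree: a generic line meets the curve in up to 2 points, so deg p = 2.
Next, checking where it meets the axes: one x-axis crossing is at x = 0; it crosses the y-axis at the gridline y = 0.
Finally, putting this together gives p.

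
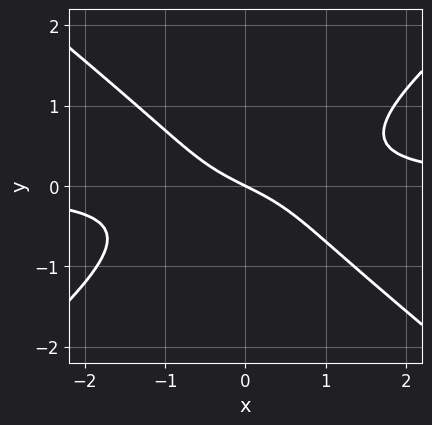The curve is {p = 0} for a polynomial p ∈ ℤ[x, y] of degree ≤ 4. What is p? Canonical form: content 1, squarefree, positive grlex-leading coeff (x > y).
2*x^2*y - 3*y^3 - x - 2*y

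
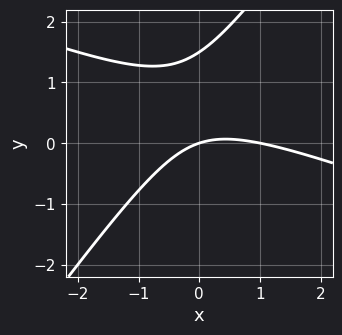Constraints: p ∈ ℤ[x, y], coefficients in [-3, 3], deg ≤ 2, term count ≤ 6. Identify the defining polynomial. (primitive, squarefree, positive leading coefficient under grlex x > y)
x^2 + 2*x*y - 2*y^2 - x + 3*y

1. Degree: no degree-1 curve has this shape, so deg p = 2.
2. Checking where it meets the axes: one y-axis crossing is at y = 0; among the integer gridlines, it crosses the x-axis at x ∈ {0, 1}.
3. Fitting integer coefficients to these (and the overall shape) gives p.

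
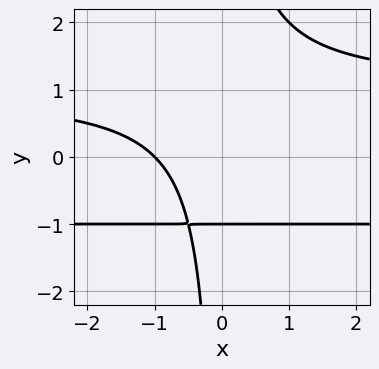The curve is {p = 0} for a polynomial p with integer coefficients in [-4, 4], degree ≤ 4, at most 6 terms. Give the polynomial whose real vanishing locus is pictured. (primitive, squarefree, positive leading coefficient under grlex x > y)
1. deg p = 3. The shape is more complex than any degree-2 curve.
2. Against the integer gridlines: one y-axis crossing is at y = -1; one x-axis crossing is at x = -1.
3. Assembling these constraints gives the stated polynomial.

x*y^2 - x - y - 1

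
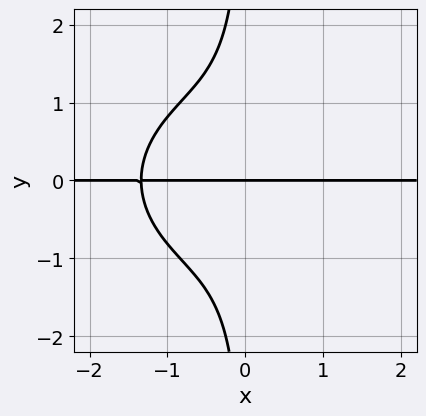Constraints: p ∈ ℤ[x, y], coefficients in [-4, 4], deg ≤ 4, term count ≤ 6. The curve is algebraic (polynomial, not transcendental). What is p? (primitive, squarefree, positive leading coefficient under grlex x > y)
(a) deg p = 4. A generic line meets the curve in up to 4 points.
(b) From the visible intercepts: it meets the y-axis at y = 0 (among the integer gridlines); the visible x-axis segment lies entirely on the curve.
(c) Putting this together gives p.

2*x^3*y + 3*x*y^3 + x^2*y + 3*y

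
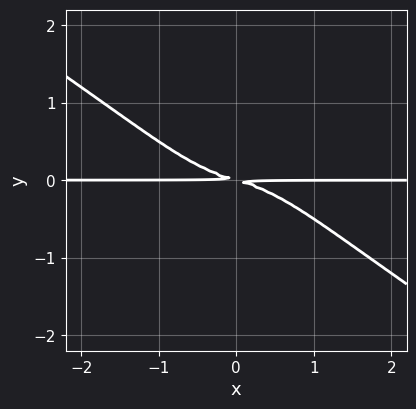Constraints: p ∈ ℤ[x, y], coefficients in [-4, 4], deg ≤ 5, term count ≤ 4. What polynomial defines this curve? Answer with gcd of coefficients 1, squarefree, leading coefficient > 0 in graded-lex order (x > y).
2*x^3*y + 3*x^2*y^2 + x*y + 3*y^2

(a) deg p = 4.
(b) Checking where it meets the axes: every point of the x-axis in the box is on the curve.
(c) Solving for integer coefficients yields p as stated.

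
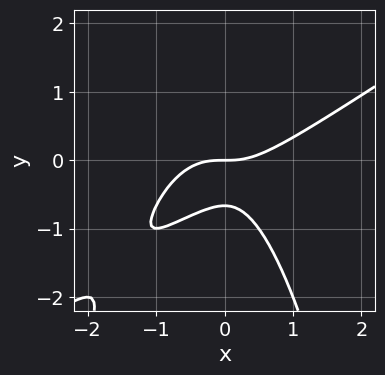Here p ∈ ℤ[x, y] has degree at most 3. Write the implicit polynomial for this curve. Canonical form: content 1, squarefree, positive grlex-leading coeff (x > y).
2*x^3 - 3*x^2*y - 3*y^2 - 2*y

1. deg p = 3.
2. From the visible intercepts: it crosses the y-axis at the gridline y = 0; it crosses the x-axis at the gridline x = 0.
3. Putting this together gives p.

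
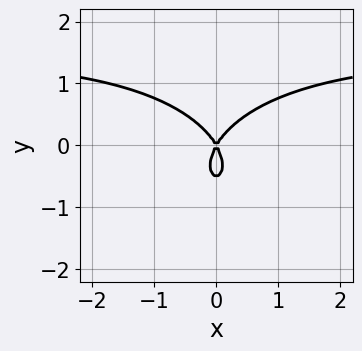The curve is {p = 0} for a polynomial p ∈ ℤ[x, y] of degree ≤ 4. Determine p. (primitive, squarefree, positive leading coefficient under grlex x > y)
First, the degree is 3 — no degree-2 curve has this shape.
Next, symmetries: the x ↦ −x reflection is a symmetry, so x appears only in even powers.
Next, reading off the gridlines: it meets the y-axis at y = 0 (among the integer gridlines); one x-axis crossing is at x = 0.
Finally, these observations pin down the coefficients.

2*x^2*y + 2*y^3 - 3*x^2 + y^2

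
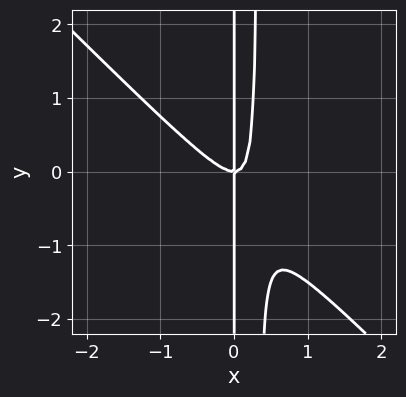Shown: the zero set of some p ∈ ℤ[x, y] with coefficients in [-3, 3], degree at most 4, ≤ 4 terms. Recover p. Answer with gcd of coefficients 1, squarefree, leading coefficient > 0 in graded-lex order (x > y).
3*x^3 + 3*x^2*y - x*y

First, the degree is 3 — a generic line meets the curve in up to 3 points.
Next, observable constraints: the visible y-axis segment lies entirely on the curve; one x-axis crossing is at x = 0.
Finally, together with the visible shape, these determine p as stated.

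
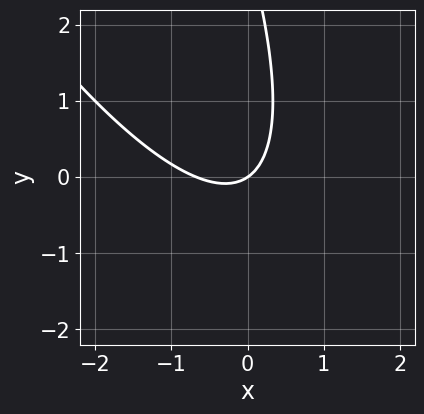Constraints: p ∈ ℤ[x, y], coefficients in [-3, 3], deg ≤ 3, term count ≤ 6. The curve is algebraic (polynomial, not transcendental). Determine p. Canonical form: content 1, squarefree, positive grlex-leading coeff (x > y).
3*x^2 + 3*x*y + y^2 + 2*x - 3*y

Degree: a generic line meets the curve in up to 2 points, so deg p = 2.
Reading off the gridlines: one y-axis crossing is at y = 0; it meets the x-axis at x = 0 (among the integer gridlines).
The integer polynomial consistent with all of this is the stated p.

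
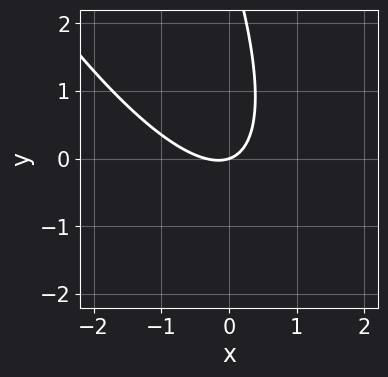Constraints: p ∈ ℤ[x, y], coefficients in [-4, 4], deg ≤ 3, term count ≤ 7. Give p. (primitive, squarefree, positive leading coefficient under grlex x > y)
(a) Degree: a generic line meets the curve in up to 2 points, so deg p = 2.
(b) Reading off the gridlines: it crosses the x-axis at the gridline x = 0; it meets the y-axis at y = 0 (among the integer gridlines).
(c) Matching integer coefficients to the picture gives p.

3*x^2 + 3*x*y + y^2 + x - 3*y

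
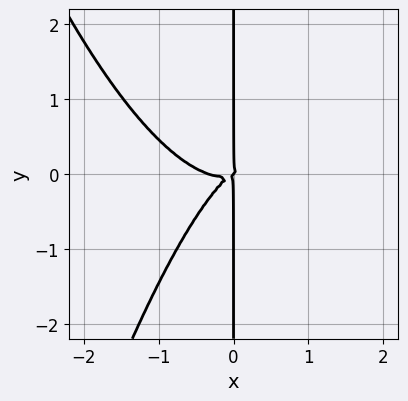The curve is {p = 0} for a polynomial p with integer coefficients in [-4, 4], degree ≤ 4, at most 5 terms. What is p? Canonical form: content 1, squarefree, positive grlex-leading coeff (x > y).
Degree: no degree-3 curve has this shape, so deg p = 4.
Observable constraints: every point of the y-axis in the box is on the curve; one x-axis crossing is at x = 0.
Putting this together gives p.

3*x^4 + x^3 - 3*x^2*y + 3*x*y^2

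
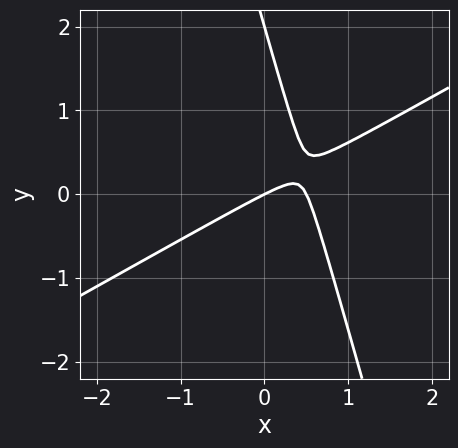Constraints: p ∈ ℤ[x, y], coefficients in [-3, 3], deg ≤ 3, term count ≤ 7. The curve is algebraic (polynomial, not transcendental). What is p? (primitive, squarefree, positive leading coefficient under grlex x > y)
2*x^2 - 3*x*y - y^2 - x + 2*y

(a) deg p = 2. No degree-1 curve has this shape.
(b) Observable constraints: it crosses the x-axis at the gridline x = 0; among the integer gridlines, it crosses the y-axis at y ∈ {0, 2}.
(c) The integer polynomial consistent with all of this is the stated p.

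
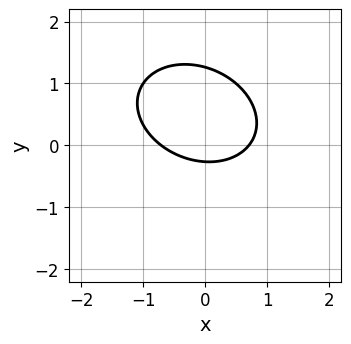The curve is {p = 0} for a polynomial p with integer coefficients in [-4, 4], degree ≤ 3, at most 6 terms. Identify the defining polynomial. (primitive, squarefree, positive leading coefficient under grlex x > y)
First, deg p = 2.
Finally, solving for integer coefficients yields p as stated.

2*x^2 + x*y + 3*y^2 - 3*y - 1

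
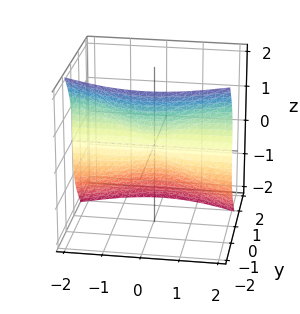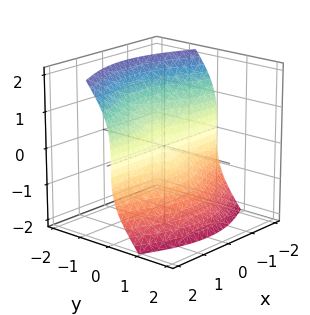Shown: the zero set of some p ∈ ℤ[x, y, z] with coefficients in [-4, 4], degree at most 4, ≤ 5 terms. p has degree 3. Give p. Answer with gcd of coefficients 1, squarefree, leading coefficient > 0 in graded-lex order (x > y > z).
2*x^2*y + 3*y^3 + z^3

deg p = 3. A generic line meets the surface in up to 3 points.
Against the integer gridlines: it meets the y-axis at y = 0 (among the integer gridlines); every point of the x-axis in the box is on the surface.
Together with the visible shape, these determine p as stated.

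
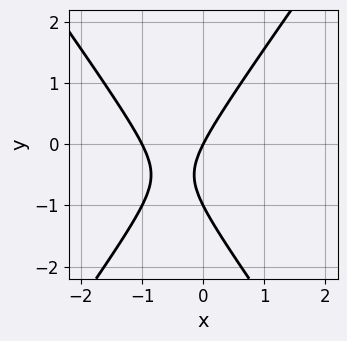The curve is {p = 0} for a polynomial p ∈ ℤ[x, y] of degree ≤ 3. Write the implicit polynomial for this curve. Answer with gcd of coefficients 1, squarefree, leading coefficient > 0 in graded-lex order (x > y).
2*x^2 - y^2 + 2*x - y

(a) Degree: no degree-1 curve has this shape, so deg p = 2.
(b) From the axis intercepts and sections: among the integer gridlines, it crosses the x-axis at x ∈ {-1, 0}; among the integer gridlines, it crosses the y-axis at y ∈ {-1, 0}.
(c) Matching integer coefficients to the picture gives p.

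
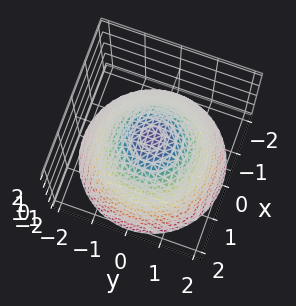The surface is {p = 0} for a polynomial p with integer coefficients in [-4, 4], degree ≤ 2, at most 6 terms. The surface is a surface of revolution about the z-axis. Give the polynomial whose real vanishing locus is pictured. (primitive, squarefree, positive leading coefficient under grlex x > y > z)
1. The degree is 2 — a generic line meets the surface in up to 2 points.
2. Symmetry: every cross-section ⟂ z is a circle, so x, y appear only via x² + y².
3. Reading off the gridlines: a circular section at z = -1 has radius between 1 and 2; the x-axis gridline crossings are at x ∈ {-1, 1}.
4. Fitting integer coefficients to these (and the overall shape) gives p.

2*x^2 + 2*y^2 + 3*z - 2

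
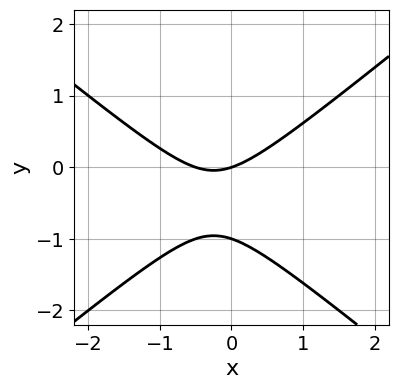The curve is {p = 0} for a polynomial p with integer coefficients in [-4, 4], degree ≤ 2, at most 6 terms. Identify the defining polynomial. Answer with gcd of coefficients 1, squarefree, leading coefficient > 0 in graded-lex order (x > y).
2*x^2 - 3*y^2 + x - 3*y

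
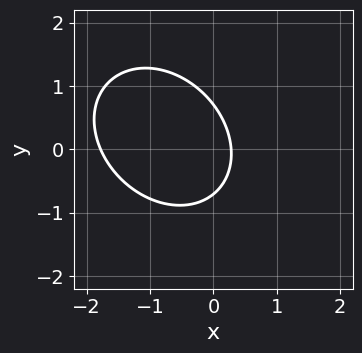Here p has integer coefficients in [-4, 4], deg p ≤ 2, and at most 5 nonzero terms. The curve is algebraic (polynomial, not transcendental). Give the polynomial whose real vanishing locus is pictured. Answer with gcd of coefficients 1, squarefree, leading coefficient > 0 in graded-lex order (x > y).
2*x^2 + x*y + 2*y^2 + 3*x - 1

(a) The degree is 2 — no degree-1 curve has this shape.
(b) Putting this together gives p.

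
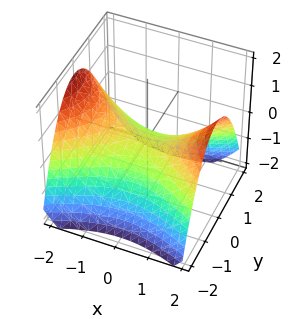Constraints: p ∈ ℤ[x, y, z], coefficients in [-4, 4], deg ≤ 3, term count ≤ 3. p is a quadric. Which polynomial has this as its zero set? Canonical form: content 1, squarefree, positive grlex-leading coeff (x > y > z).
x^2 - 2*y^2 - 3*z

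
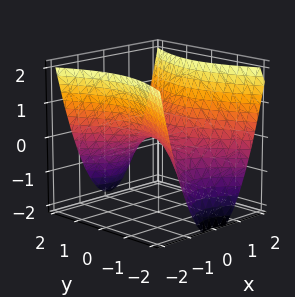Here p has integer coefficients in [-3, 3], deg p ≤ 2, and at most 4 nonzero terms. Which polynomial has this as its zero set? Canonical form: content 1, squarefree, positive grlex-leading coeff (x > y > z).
First, deg p = 2. A hyperbolic paraboloid; a quadric.
Then, symmetries: the x ↦ −x reflection is a symmetry, so x appears only in even powers; it's symmetric under y → −y, forcing even powers of y.
Next, against the integer gridlines: one z-axis crossing is at z = 0; one y-axis crossing is at y = 0.
Finally, these observations pin down the coefficients.

2*x^2 - y^2 - 2*z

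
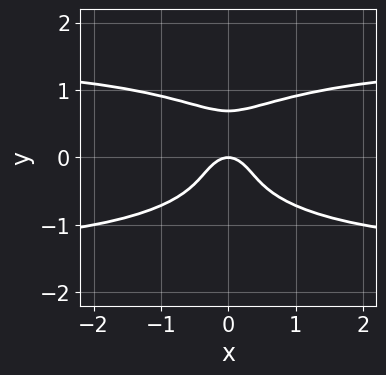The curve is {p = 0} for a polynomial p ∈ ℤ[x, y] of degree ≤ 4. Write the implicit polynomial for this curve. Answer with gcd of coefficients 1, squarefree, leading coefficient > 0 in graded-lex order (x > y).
x^2*y^2 + 3*y^4 - 2*x^2 - y

First, the degree is 4 — the shape is more complex than any degree-3 curve.
Then, symmetries: it's symmetric under x → −x, forcing even powers of x.
Next, from the visible intercepts: it meets the y-axis at y = 0 (among the integer gridlines); one x-axis crossing is at x = 0.
Finally, these observations pin down the coefficients.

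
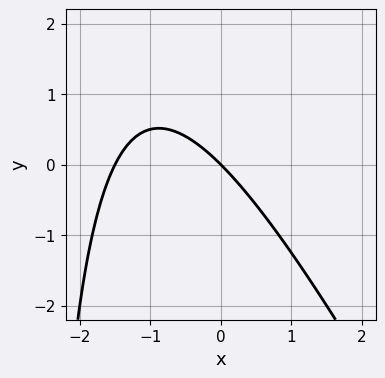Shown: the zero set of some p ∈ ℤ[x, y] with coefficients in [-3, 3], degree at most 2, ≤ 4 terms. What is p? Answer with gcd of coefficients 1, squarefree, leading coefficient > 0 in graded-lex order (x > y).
2*x^2 + x*y + 3*x + 3*y

deg p = 2. The shape is more complex than any degree-1 curve.
From the visible intercepts: one x-axis crossing is at x = 0; it meets the y-axis at y = 0 (among the integer gridlines).
These observations pin down the coefficients.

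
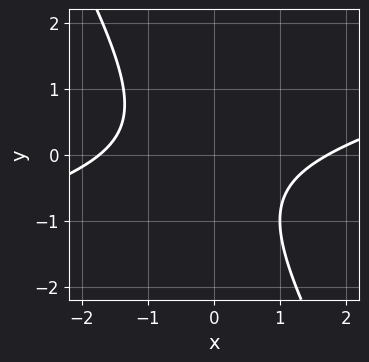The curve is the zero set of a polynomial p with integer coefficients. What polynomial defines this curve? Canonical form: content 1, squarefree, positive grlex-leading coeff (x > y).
First, the degree is 2 — a generic line meets the curve in up to 2 points.
Then, observable constraints: the curve avoids every integer y-axis point in the box.
Finally, fitting integer coefficients to these (and the overall shape) gives p.

x^2 - 3*x*y - 2*y^2 - y - 3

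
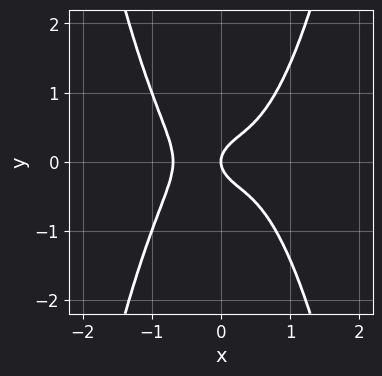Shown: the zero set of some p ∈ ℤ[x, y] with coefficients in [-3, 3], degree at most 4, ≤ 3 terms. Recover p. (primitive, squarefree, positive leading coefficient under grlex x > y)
3*x^4 - 2*y^2 + x

The degree is 4 — a generic line meets the curve in up to 4 points.
Symmetries: mirror symmetry y ↦ −y ⇒ only even powers of y.
Checking where it meets the axes: it meets the x-axis at x = 0 (among the integer gridlines); one y-axis crossing is at y = 0.
Fitting integer coefficients to these (and the overall shape) gives p.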